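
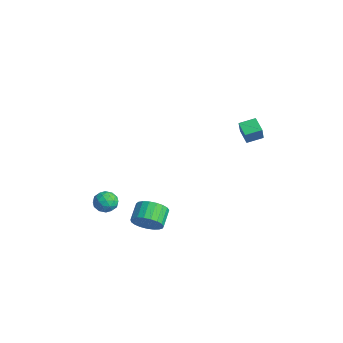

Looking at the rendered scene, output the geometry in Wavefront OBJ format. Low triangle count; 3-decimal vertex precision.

v -2.324 -3.147 -3.221
v -1.701 -3.054 -3.559
v -1.859 -4.006 -2.601
v -1.236 -3.913 -2.939
v -1.474 -3.415 -2.484
v -1.761 -2.884 -2.867
v -1.799 -4.176 -3.293
v -2.086 -3.645 -3.676
v -1.376 -3.689 -3.603
v -1.176 -3.219 -3.103
v -2.384 -3.841 -3.057
v -2.184 -3.371 -2.557
v -2.053 -3.025 -3.445
v -1.507 -4.035 -2.715
v -1.647 -3.742 -2.448
v -1.28 -3.687 -2.646
v -2.089 -2.926 -3.038
v -1.723 -2.871 -3.236
v -1.589 -3.083 -2.604
v -1.837 -4.189 -2.924
v -1.471 -4.134 -3.122
v -2.28 -3.373 -3.514
v -1.913 -3.318 -3.712
v -1.971 -3.977 -3.556
v -1.496 -3.344 -3.669
v -1.223 -3.848 -3.305
v -1.553 -4.003 -3.513
v -1.722 -3.691 -3.738
v -1.378 -3.068 -3.375
v -1.105 -3.572 -3.011
v -1.245 -3.28 -2.743
v -1.414 -2.968 -2.968
v -1.187 -3.441 -3.401
v -2.455 -3.488 -3.149
v -2.182 -3.992 -2.785
v -2.146 -4.092 -3.192
v -2.315 -3.78 -3.417
v -2.337 -3.212 -2.855
v -2.064 -3.716 -2.491
v -1.838 -3.369 -2.422
v -2.007 -3.057 -2.647
v -2.373 -3.619 -2.759
v 1.338 -2.578 -3.07
v 1.997 -2.065 -2.827
v 1.281 -1.428 -2.228
v 0.622 -1.942 -2.47
v 1.885 -1.904 -3.132
v 1.169 -1.268 -2.533
v 1.678 -1.861 -3.425
v 0.962 -1.224 -2.826
v 1.412 -1.941 -3.657
v 0.696 -1.305 -3.058
v 1.134 -2.132 -3.788
v 0.418 -1.495 -3.189
v 0.891 -2.4 -3.794
v 0.175 -1.763 -3.195
v 0.725 -2.698 -3.675
v 0.009 -2.062 -3.076
v 0.665 -2.976 -3.451
v -0.051 -2.34 -2.852
v 0.722 -3.185 -3.162
v 0.006 -2.549 -2.562
v 0.885 -3.289 -2.856
v 0.169 -2.653 -2.257
v 1.126 -3.271 -2.587
v 0.41 -2.634 -1.988
v 1.404 -3.132 -2.402
v 0.688 -2.496 -1.803
v 1.671 -2.898 -2.332
v 0.955 -2.261 -1.733
v 1.88 -2.608 -2.39
v 1.164 -1.972 -1.791
v 1.995 -2.314 -2.565
v 1.279 -1.677 -1.966
v 2.927 1.79 3.54
v 3.374 1.469 4.434
v 3.084 2.646 3.769
v 3.531 2.325 4.663
v 3.709 1.755 3.137
v 4.156 1.434 4.031
v 3.866 2.611 3.366
v 4.313 2.29 4.26
f 1 38 17
f 38 12 41
f 17 41 6
f 38 41 17
f 1 17 13
f 17 6 18
f 13 18 2
f 17 18 13
f 1 13 22
f 13 2 23
f 22 23 8
f 13 23 22
f 1 22 34
f 22 8 37
f 34 37 11
f 22 37 34
f 1 34 38
f 34 11 42
f 38 42 12
f 34 42 38
f 2 18 29
f 18 6 32
f 29 32 10
f 18 32 29
f 6 41 19
f 41 12 40
f 19 40 5
f 41 40 19
f 12 42 39
f 42 11 35
f 39 35 3
f 42 35 39
f 11 37 36
f 37 8 24
f 36 24 7
f 37 24 36
f 8 23 28
f 23 2 25
f 28 25 9
f 23 25 28
f 4 30 16
f 30 10 31
f 16 31 5
f 30 31 16
f 4 16 14
f 16 5 15
f 14 15 3
f 16 15 14
f 4 14 21
f 14 3 20
f 21 20 7
f 14 20 21
f 4 21 26
f 21 7 27
f 26 27 9
f 21 27 26
f 4 26 30
f 26 9 33
f 30 33 10
f 26 33 30
f 5 31 19
f 31 10 32
f 19 32 6
f 31 32 19
f 3 15 39
f 15 5 40
f 39 40 12
f 15 40 39
f 7 20 36
f 20 3 35
f 36 35 11
f 20 35 36
f 9 27 28
f 27 7 24
f 28 24 8
f 27 24 28
f 10 33 29
f 33 9 25
f 29 25 2
f 33 25 29
f 44 43 47
f 44 47 45
f 45 47 48
f 45 48 46
f 47 43 49
f 47 49 48
f 48 49 50
f 48 50 46
f 49 43 51
f 49 51 50
f 50 51 52
f 50 52 46
f 51 43 53
f 51 53 52
f 52 53 54
f 52 54 46
f 53 43 55
f 53 55 54
f 54 55 56
f 54 56 46
f 55 43 57
f 55 57 56
f 56 57 58
f 56 58 46
f 57 43 59
f 57 59 58
f 58 59 60
f 58 60 46
f 59 43 61
f 59 61 60
f 60 61 62
f 60 62 46
f 61 43 63
f 61 63 62
f 62 63 64
f 62 64 46
f 63 43 65
f 63 65 64
f 64 65 66
f 64 66 46
f 65 43 67
f 65 67 66
f 66 67 68
f 66 68 46
f 67 43 69
f 67 69 68
f 68 69 70
f 68 70 46
f 69 43 71
f 69 71 70
f 70 71 72
f 70 72 46
f 71 43 73
f 71 73 72
f 72 73 74
f 72 74 46
f 73 43 44
f 73 44 74
f 74 44 45
f 74 45 46
f 76 78 75
f 79 76 75
f 75 78 77
f 77 79 75
f 76 82 78
f 80 76 79
f 80 82 76
f 78 82 77
f 81 79 77
f 77 82 81
f 81 80 79
f 82 80 81



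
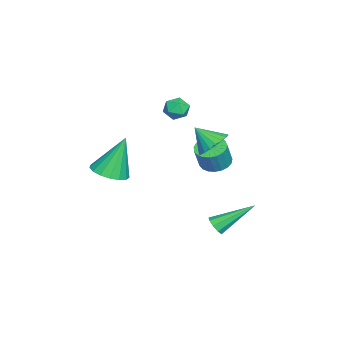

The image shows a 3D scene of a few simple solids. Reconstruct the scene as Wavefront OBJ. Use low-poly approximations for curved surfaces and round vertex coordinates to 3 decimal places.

v 0.277 2.604 1.457
v 0.989 2.864 1.864
v 0.103 1.696 2.343
v 0.737 3.064 2.019
v 0.405 3.185 2.078
v 0.051 3.205 2.029
v -0.263 3.121 1.881
v -0.484 2.948 1.659
v -0.574 2.715 1.403
v -0.516 2.463 1.156
v -0.321 2.235 0.961
v -0.023 2.071 0.852
v 0.328 1.999 0.848
v 0.669 2.031 0.948
v 0.943 2.163 1.137
v 1.102 2.371 1.381
v 1.118 2.619 1.638
v -2.413 0.663 2.363
v -1.897 0.884 1.973
v -1.723 -0.024 2.887
v -1.207 0.197 2.497
v -1.485 0.612 2.963
v -1.911 1.037 2.639
v -1.709 -0.177 2.221
v -2.135 0.248 1.897
v -1.462 0.364 1.885
v -1.324 0.852 2.343
v -2.296 0.008 2.517
v -2.158 0.496 2.975
v -2.466 2.127 -1.16
v -1.928 1.636 -1.439
v -1.456 1.482 -0.259
v -1.994 1.973 0.02
v -1.777 1.922 -1.462
v -1.305 1.768 -0.282
v -1.744 2.243 -1.433
v -1.273 2.089 -0.253
v -1.837 2.545 -1.357
v -1.365 2.39 -0.177
v -2.038 2.774 -1.246
v -1.567 2.62 -0.066
v -2.313 2.891 -1.121
v -1.842 2.737 0.059
v -2.615 2.876 -1.002
v -2.144 2.722 0.178
v -2.891 2.732 -0.911
v -2.419 2.578 0.269
v -3.093 2.483 -0.863
v -2.621 2.329 0.317
v -3.187 2.173 -0.866
v -2.715 2.018 0.314
v -3.156 1.854 -0.92
v -2.684 1.7 0.26
v -3.006 1.583 -1.015
v -2.534 1.429 0.165
v -2.762 1.406 -1.136
v -2.291 1.252 0.044
v -2.467 1.354 -1.261
v -1.996 1.199 -0.081
v -2.172 1.435 -1.368
v -1.701 1.281 -0.188
v -0.309 2.592 -4.146
v -0.091 2.354 -3.689
v -0.971 4.268 -2.954
v 0.171 2.577 -3.858
v 0.207 2.808 -4.162
v 0.002 2.937 -4.458
v -0.349 2.906 -4.609
v -0.681 2.728 -4.542
v -0.84 2.486 -4.291
v -0.75 2.294 -3.972
v -0.454 2.242 -3.734
v 0.613 -2.088 -0.685
v 1.52 -1.833 -0.569
v 0.167 -1.432 1.345
v 1.322 -1.458 -0.733
v 0.961 -1.227 -0.887
v 0.521 -1.194 -0.994
v 0.101 -1.365 -1.031
v -0.201 -1.702 -0.988
v -0.317 -2.127 -0.876
v -0.22 -2.544 -0.721
v 0.068 -2.855 -0.557
v 0.48 -2.991 -0.423
v 0.923 -2.92 -0.349
v 1.295 -2.658 -0.352
v 1.51 -2.266 -0.431
f 2 1 4
f 2 4 3
f 4 1 5
f 4 5 3
f 5 1 6
f 5 6 3
f 6 1 7
f 6 7 3
f 7 1 8
f 7 8 3
f 8 1 9
f 8 9 3
f 9 1 10
f 9 10 3
f 10 1 11
f 10 11 3
f 11 1 12
f 11 12 3
f 12 1 13
f 12 13 3
f 13 1 14
f 13 14 3
f 14 1 15
f 14 15 3
f 15 1 16
f 15 16 3
f 16 1 17
f 16 17 3
f 17 1 2
f 17 2 3
f 18 29 23
f 18 23 19
f 18 19 25
f 18 25 28
f 18 28 29
f 19 23 27
f 23 29 22
f 29 28 20
f 28 25 24
f 25 19 26
f 21 27 22
f 21 22 20
f 21 20 24
f 21 24 26
f 21 26 27
f 22 27 23
f 20 22 29
f 24 20 28
f 26 24 25
f 27 26 19
f 31 30 34
f 31 34 32
f 32 34 35
f 32 35 33
f 34 30 36
f 34 36 35
f 35 36 37
f 35 37 33
f 36 30 38
f 36 38 37
f 37 38 39
f 37 39 33
f 38 30 40
f 38 40 39
f 39 40 41
f 39 41 33
f 40 30 42
f 40 42 41
f 41 42 43
f 41 43 33
f 42 30 44
f 42 44 43
f 43 44 45
f 43 45 33
f 44 30 46
f 44 46 45
f 45 46 47
f 45 47 33
f 46 30 48
f 46 48 47
f 47 48 49
f 47 49 33
f 48 30 50
f 48 50 49
f 49 50 51
f 49 51 33
f 50 30 52
f 50 52 51
f 51 52 53
f 51 53 33
f 52 30 54
f 52 54 53
f 53 54 55
f 53 55 33
f 54 30 56
f 54 56 55
f 55 56 57
f 55 57 33
f 56 30 58
f 56 58 57
f 57 58 59
f 57 59 33
f 58 30 60
f 58 60 59
f 59 60 61
f 59 61 33
f 60 30 31
f 60 31 61
f 61 31 32
f 61 32 33
f 63 62 65
f 63 65 64
f 65 62 66
f 65 66 64
f 66 62 67
f 66 67 64
f 67 62 68
f 67 68 64
f 68 62 69
f 68 69 64
f 69 62 70
f 69 70 64
f 70 62 71
f 70 71 64
f 71 62 72
f 71 72 64
f 72 62 63
f 72 63 64
f 74 73 76
f 74 76 75
f 76 73 77
f 76 77 75
f 77 73 78
f 77 78 75
f 78 73 79
f 78 79 75
f 79 73 80
f 79 80 75
f 80 73 81
f 80 81 75
f 81 73 82
f 81 82 75
f 82 73 83
f 82 83 75
f 83 73 84
f 83 84 75
f 84 73 85
f 84 85 75
f 85 73 86
f 85 86 75
f 86 73 87
f 86 87 75
f 87 73 74
f 87 74 75



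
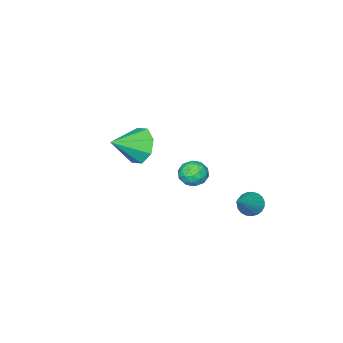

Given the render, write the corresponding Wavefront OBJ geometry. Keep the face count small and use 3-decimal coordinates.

v 1.623 -1.654 -0.295
v 2.081 -1.047 -0.831
v 2.877 -2.026 0.355
v 1.853 -0.755 -0.223
v 1.49 -0.99 0.343
v 1.205 -1.613 0.535
v 1.165 -2.26 0.241
v 1.394 -2.552 -0.367
v 1.757 -2.318 -0.932
v 2.042 -1.694 -1.125
v 3.089 3.454 1.065
v 3.559 3.11 0.823
v 2.741 2.63 1.557
v 3.211 2.286 1.315
v 3.334 2.732 1.744
v 3.549 3.241 1.44
v 2.751 2.499 0.94
v 2.966 3.008 0.636
v 3.35 2.52 0.746
v 3.711 2.664 1.243
v 2.589 3.076 1.137
v 2.95 3.22 1.634
v 3.354 3.354 0.901
v 2.946 2.386 1.479
v 3.018 2.648 1.731
v 3.295 2.446 1.589
v 3.349 3.431 1.264
v 3.625 3.23 1.121
v 3.493 3.007 1.663
v 2.675 2.51 1.259
v 2.951 2.309 1.116
v 3.005 3.294 0.791
v 3.282 3.092 0.649
v 2.807 2.733 0.717
v 3.508 2.806 0.713
v 3.304 2.321 1.002
v 3.033 2.446 0.782
v 3.159 2.745 0.603
v 3.72 2.891 1.005
v 3.516 2.406 1.294
v 3.588 2.668 1.547
v 3.715 2.968 1.368
v 3.598 2.544 0.96
v 2.784 3.334 1.086
v 2.58 2.849 1.375
v 2.585 2.772 1.012
v 2.712 3.072 0.833
v 2.996 3.419 1.378
v 2.792 2.934 1.667
v 3.141 2.995 1.777
v 3.267 3.294 1.598
v 2.702 3.196 1.42
v 0.554 3.477 -1.684
v 0.809 3.784 -2.105
v 1.826 3.883 -0.616
v 0.668 3.95 -2
v 0.508 4.034 -1.841
v 0.355 4.021 -1.654
v 0.237 3.915 -1.473
v 0.174 3.733 -1.328
v 0.176 3.507 -1.245
v 0.243 3.275 -1.237
v 0.365 3.079 -1.307
v 0.518 2.951 -1.442
v 0.678 2.914 -1.619
v 0.817 2.975 -1.807
v 0.91 3.122 -1.973
v 0.941 3.331 -2.09
v 0.905 3.565 -2.136
f 2 1 4
f 2 4 3
f 4 1 5
f 4 5 3
f 5 1 6
f 5 6 3
f 6 1 7
f 6 7 3
f 7 1 8
f 7 8 3
f 8 1 9
f 8 9 3
f 9 1 10
f 9 10 3
f 10 1 2
f 10 2 3
f 11 48 27
f 48 22 51
f 27 51 16
f 48 51 27
f 11 27 23
f 27 16 28
f 23 28 12
f 27 28 23
f 11 23 32
f 23 12 33
f 32 33 18
f 23 33 32
f 11 32 44
f 32 18 47
f 44 47 21
f 32 47 44
f 11 44 48
f 44 21 52
f 48 52 22
f 44 52 48
f 12 28 39
f 28 16 42
f 39 42 20
f 28 42 39
f 16 51 29
f 51 22 50
f 29 50 15
f 51 50 29
f 22 52 49
f 52 21 45
f 49 45 13
f 52 45 49
f 21 47 46
f 47 18 34
f 46 34 17
f 47 34 46
f 18 33 38
f 33 12 35
f 38 35 19
f 33 35 38
f 14 40 26
f 40 20 41
f 26 41 15
f 40 41 26
f 14 26 24
f 26 15 25
f 24 25 13
f 26 25 24
f 14 24 31
f 24 13 30
f 31 30 17
f 24 30 31
f 14 31 36
f 31 17 37
f 36 37 19
f 31 37 36
f 14 36 40
f 36 19 43
f 40 43 20
f 36 43 40
f 15 41 29
f 41 20 42
f 29 42 16
f 41 42 29
f 13 25 49
f 25 15 50
f 49 50 22
f 25 50 49
f 17 30 46
f 30 13 45
f 46 45 21
f 30 45 46
f 19 37 38
f 37 17 34
f 38 34 18
f 37 34 38
f 20 43 39
f 43 19 35
f 39 35 12
f 43 35 39
f 54 53 56
f 54 56 55
f 56 53 57
f 56 57 55
f 57 53 58
f 57 58 55
f 58 53 59
f 58 59 55
f 59 53 60
f 59 60 55
f 60 53 61
f 60 61 55
f 61 53 62
f 61 62 55
f 62 53 63
f 62 63 55
f 63 53 64
f 63 64 55
f 64 53 65
f 64 65 55
f 65 53 66
f 65 66 55
f 66 53 67
f 66 67 55
f 67 53 68
f 67 68 55
f 68 53 69
f 68 69 55
f 69 53 54
f 69 54 55



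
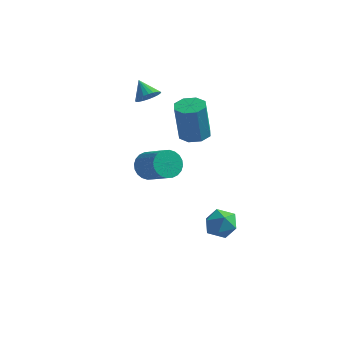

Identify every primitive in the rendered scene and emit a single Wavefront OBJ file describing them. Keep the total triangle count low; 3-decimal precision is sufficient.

v 0.659 -2.366 2.708
v 1.064 -2.33 2.126
v 2.185 -2.898 2.869
v 1.781 -2.934 3.452
v 1.113 -2.083 2.241
v 2.234 -2.651 2.984
v 1.093 -1.879 2.427
v 2.214 -2.447 3.171
v 1.006 -1.749 2.656
v 2.128 -2.317 3.4
v 0.868 -1.713 2.893
v 1.989 -2.281 3.637
v 0.697 -1.777 3.102
v 1.818 -2.344 3.845
v 0.521 -1.93 3.251
v 1.642 -2.498 3.994
v 0.365 -2.15 3.317
v 1.487 -2.717 4.061
v 0.255 -2.402 3.291
v 1.376 -2.97 4.034
v 0.206 -2.649 3.176
v 1.327 -3.217 3.919
v 0.226 -2.853 2.989
v 1.347 -3.421 3.733
v 0.312 -2.983 2.76
v 1.434 -3.551 3.504
v 0.451 -3.019 2.523
v 1.572 -3.587 3.267
v 0.622 -2.956 2.315
v 1.743 -3.523 3.058
v 0.798 -2.802 2.166
v 1.919 -3.37 2.909
v 0.953 -2.583 2.099
v 2.075 -3.15 2.843
v 0.683 2.294 1.975
v 1.411 2.312 2.025
v 1.285 2.064 3.935
v 0.557 2.046 3.885
v 1.18 2.818 2.076
v 1.055 2.571 3.986
v 0.658 3.018 2.067
v 0.533 2.77 3.977
v 0.151 2.793 2.005
v 0.025 2.545 3.915
v -0.045 2.276 1.925
v -0.171 2.028 3.835
v 0.185 1.769 1.874
v 0.06 1.522 3.784
v 0.707 1.57 1.883
v 0.582 1.322 3.793
v 1.215 1.795 1.945
v 1.089 1.547 3.855
v 2.657 -1.042 -0.818
v 3.125 -0.892 -1.448
v 3.675 -1.508 -0.172
v 4.143 -1.358 -0.802
v 3.838 -0.753 -0.378
v 3.208 -0.465 -0.778
v 3.592 -1.935 -0.842
v 2.962 -1.647 -1.242
v 3.703 -1.444 -1.463
v 3.855 -0.714 -1.176
v 2.945 -1.686 -0.444
v 3.097 -0.956 -0.157
v -1.807 2.917 3.394
v -1.37 3.323 3.563
v -2.453 3.323 4.086
v -1.482 3.445 3.387
v -1.644 3.487 3.212
v -1.83 3.442 3.065
v -2.013 3.317 2.967
v -2.165 3.131 2.935
v -2.262 2.913 2.972
v -2.29 2.695 3.074
v -2.244 2.511 3.224
v -2.132 2.389 3.4
v -1.97 2.347 3.576
v -1.784 2.392 3.723
v -1.601 2.517 3.82
v -1.449 2.703 3.853
v -1.352 2.922 3.815
v -1.325 3.139 3.714
f 2 1 5
f 2 5 3
f 3 5 6
f 3 6 4
f 5 1 7
f 5 7 6
f 6 7 8
f 6 8 4
f 7 1 9
f 7 9 8
f 8 9 10
f 8 10 4
f 9 1 11
f 9 11 10
f 10 11 12
f 10 12 4
f 11 1 13
f 11 13 12
f 12 13 14
f 12 14 4
f 13 1 15
f 13 15 14
f 14 15 16
f 14 16 4
f 15 1 17
f 15 17 16
f 16 17 18
f 16 18 4
f 17 1 19
f 17 19 18
f 18 19 20
f 18 20 4
f 19 1 21
f 19 21 20
f 20 21 22
f 20 22 4
f 21 1 23
f 21 23 22
f 22 23 24
f 22 24 4
f 23 1 25
f 23 25 24
f 24 25 26
f 24 26 4
f 25 1 27
f 25 27 26
f 26 27 28
f 26 28 4
f 27 1 29
f 27 29 28
f 28 29 30
f 28 30 4
f 29 1 31
f 29 31 30
f 30 31 32
f 30 32 4
f 31 1 33
f 31 33 32
f 32 33 34
f 32 34 4
f 33 1 2
f 33 2 34
f 34 2 3
f 34 3 4
f 36 35 39
f 36 39 37
f 37 39 40
f 37 40 38
f 39 35 41
f 39 41 40
f 40 41 42
f 40 42 38
f 41 35 43
f 41 43 42
f 42 43 44
f 42 44 38
f 43 35 45
f 43 45 44
f 44 45 46
f 44 46 38
f 45 35 47
f 45 47 46
f 46 47 48
f 46 48 38
f 47 35 49
f 47 49 48
f 48 49 50
f 48 50 38
f 49 35 51
f 49 51 50
f 50 51 52
f 50 52 38
f 51 35 36
f 51 36 52
f 52 36 37
f 52 37 38
f 53 64 58
f 53 58 54
f 53 54 60
f 53 60 63
f 53 63 64
f 54 58 62
f 58 64 57
f 64 63 55
f 63 60 59
f 60 54 61
f 56 62 57
f 56 57 55
f 56 55 59
f 56 59 61
f 56 61 62
f 57 62 58
f 55 57 64
f 59 55 63
f 61 59 60
f 62 61 54
f 66 65 68
f 66 68 67
f 68 65 69
f 68 69 67
f 69 65 70
f 69 70 67
f 70 65 71
f 70 71 67
f 71 65 72
f 71 72 67
f 72 65 73
f 72 73 67
f 73 65 74
f 73 74 67
f 74 65 75
f 74 75 67
f 75 65 76
f 75 76 67
f 76 65 77
f 76 77 67
f 77 65 78
f 77 78 67
f 78 65 79
f 78 79 67
f 79 65 80
f 79 80 67
f 80 65 81
f 80 81 67
f 81 65 82
f 81 82 67
f 82 65 66
f 82 66 67



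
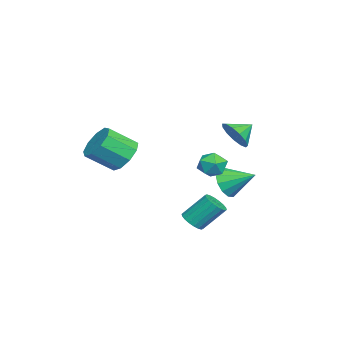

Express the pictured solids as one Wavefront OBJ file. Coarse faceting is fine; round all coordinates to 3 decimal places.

v 1.427 -2.839 2.412
v 2.412 -2.403 2.494
v 2.918 -3.744 3.55
v 1.933 -4.181 3.468
v 1.975 -2.145 3.032
v 2.481 -3.486 4.087
v 1.282 -2.212 3.279
v 1.789 -3.553 4.335
v 0.657 -2.572 3.121
v 1.163 -3.913 4.177
v 0.392 -3.058 2.631
v 0.898 -4.399 3.687
v 0.611 -3.441 2.039
v 1.117 -4.782 3.095
v 1.212 -3.543 1.621
v 1.718 -4.884 2.677
v 1.913 -3.316 1.574
v 2.42 -4.657 2.629
v 2.387 -2.866 1.919
v 2.893 -4.207 2.974
v 0.483 1.718 2.367
v 1.171 2.231 2.28
v 1.169 0.689 1.72
v 1.857 1.202 1.633
v 1.626 0.919 2.414
v 1.203 1.554 2.814
v 1.137 1.366 1.186
v 0.714 2.001 1.586
v 1.575 2.013 1.55
v 1.877 1.737 2.309
v 0.463 1.183 1.691
v 0.765 0.907 2.45
v -3.375 1.92 2.516
v -2.695 1.889 3.263
v -4.005 2.74 3.124
v -2.519 2.292 2.902
v -2.614 2.577 2.419
v -2.951 2.653 1.966
v -3.422 2.497 1.688
v -3.878 2.157 1.673
v -4.175 1.742 1.926
v -4.217 1.384 2.366
v -3.992 1.195 2.853
v -3.571 1.237 3.234
v -3.088 1.495 3.386
v 1.731 0.57 -1.718
v 2.285 0.947 -1.954
v 2.063 2.086 -0.658
v 1.509 1.71 -0.422
v 2.041 1.075 -2.109
v 1.819 2.215 -0.813
v 1.736 1.104 -2.186
v 1.514 2.243 -0.89
v 1.43 1.027 -2.171
v 1.208 2.166 -0.875
v 1.183 0.86 -2.066
v 0.962 1.999 -0.77
v 1.045 0.635 -1.892
v 0.824 1.774 -0.596
v 1.043 0.397 -1.684
v 0.821 1.536 -0.387
v 1.177 0.194 -1.482
v 0.955 1.333 -0.186
v 1.421 0.065 -1.327
v 1.199 1.205 -0.031
v 1.726 0.037 -1.25
v 1.504 1.176 0.046
v 2.032 0.114 -1.265
v 1.81 1.253 0.031
v 2.278 0.281 -1.37
v 2.057 1.42 -0.074
v 2.416 0.506 -1.544
v 2.195 1.645 -0.248
v 2.419 0.744 -1.753
v 2.197 1.883 -0.456
v 0.557 2.079 0.617
v 1.251 2.267 -0.078
v 0.863 3.561 1.323
v 0.764 2.464 -0.282
v 0.211 2.539 -0.2
v -0.231 2.468 0.141
v -0.424 2.273 0.633
v -0.304 2.017 1.121
v 0.088 1.78 1.448
v 0.63 1.638 1.512
v 1.148 1.636 1.291
v 1.479 1.775 0.857
v 1.517 2.01 0.346
f 2 1 5
f 2 5 3
f 3 5 6
f 3 6 4
f 5 1 7
f 5 7 6
f 6 7 8
f 6 8 4
f 7 1 9
f 7 9 8
f 8 9 10
f 8 10 4
f 9 1 11
f 9 11 10
f 10 11 12
f 10 12 4
f 11 1 13
f 11 13 12
f 12 13 14
f 12 14 4
f 13 1 15
f 13 15 14
f 14 15 16
f 14 16 4
f 15 1 17
f 15 17 16
f 16 17 18
f 16 18 4
f 17 1 19
f 17 19 18
f 18 19 20
f 18 20 4
f 19 1 2
f 19 2 20
f 20 2 3
f 20 3 4
f 21 32 26
f 21 26 22
f 21 22 28
f 21 28 31
f 21 31 32
f 22 26 30
f 26 32 25
f 32 31 23
f 31 28 27
f 28 22 29
f 24 30 25
f 24 25 23
f 24 23 27
f 24 27 29
f 24 29 30
f 25 30 26
f 23 25 32
f 27 23 31
f 29 27 28
f 30 29 22
f 34 33 36
f 34 36 35
f 36 33 37
f 36 37 35
f 37 33 38
f 37 38 35
f 38 33 39
f 38 39 35
f 39 33 40
f 39 40 35
f 40 33 41
f 40 41 35
f 41 33 42
f 41 42 35
f 42 33 43
f 42 43 35
f 43 33 44
f 43 44 35
f 44 33 45
f 44 45 35
f 45 33 34
f 45 34 35
f 47 46 50
f 47 50 48
f 48 50 51
f 48 51 49
f 50 46 52
f 50 52 51
f 51 52 53
f 51 53 49
f 52 46 54
f 52 54 53
f 53 54 55
f 53 55 49
f 54 46 56
f 54 56 55
f 55 56 57
f 55 57 49
f 56 46 58
f 56 58 57
f 57 58 59
f 57 59 49
f 58 46 60
f 58 60 59
f 59 60 61
f 59 61 49
f 60 46 62
f 60 62 61
f 61 62 63
f 61 63 49
f 62 46 64
f 62 64 63
f 63 64 65
f 63 65 49
f 64 46 66
f 64 66 65
f 65 66 67
f 65 67 49
f 66 46 68
f 66 68 67
f 67 68 69
f 67 69 49
f 68 46 70
f 68 70 69
f 69 70 71
f 69 71 49
f 70 46 72
f 70 72 71
f 71 72 73
f 71 73 49
f 72 46 74
f 72 74 73
f 73 74 75
f 73 75 49
f 74 46 47
f 74 47 75
f 75 47 48
f 75 48 49
f 77 76 79
f 77 79 78
f 79 76 80
f 79 80 78
f 80 76 81
f 80 81 78
f 81 76 82
f 81 82 78
f 82 76 83
f 82 83 78
f 83 76 84
f 83 84 78
f 84 76 85
f 84 85 78
f 85 76 86
f 85 86 78
f 86 76 87
f 86 87 78
f 87 76 88
f 87 88 78
f 88 76 77
f 88 77 78



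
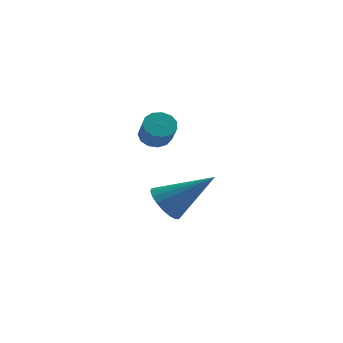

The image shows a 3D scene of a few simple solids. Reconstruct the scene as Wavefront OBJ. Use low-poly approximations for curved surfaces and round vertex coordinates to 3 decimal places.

v 2.223 -0.043 -0.369
v 2.57 0.473 -0.905
v 3.897 0.183 0.929
v 2.374 0.696 -0.692
v 2.149 0.773 -0.415
v 1.939 0.688 -0.129
v 1.785 0.459 0.109
v 1.718 0.13 0.253
v 1.75 -0.232 0.273
v 1.877 -0.558 0.167
v 2.072 -0.781 -0.046
v 2.297 -0.858 -0.323
v 2.507 -0.773 -0.609
v 2.662 -0.544 -0.847
v 2.729 -0.215 -0.991
v 2.696 0.147 -1.012
v 2.178 -1.575 3.454
v 2.73 -1.526 3.283
v 3.014 -2.177 4.015
v 2.462 -2.225 4.186
v 2.682 -1.294 3.508
v 2.967 -1.944 4.24
v 2.475 -1.151 3.716
v 2.759 -1.801 4.447
v 2.173 -1.142 3.84
v 2.457 -1.793 4.572
v 1.872 -1.271 3.843
v 2.157 -1.922 4.575
v 1.669 -1.496 3.722
v 1.954 -2.147 4.453
v 1.627 -1.746 3.515
v 1.912 -2.397 4.247
v 1.76 -1.942 3.29
v 2.045 -2.593 4.022
v 2.025 -2.021 3.116
v 2.31 -2.672 3.848
v 2.339 -1.958 3.05
v 2.624 -2.609 3.782
v 2.602 -1.774 3.112
v 2.886 -2.424 3.844
f 2 1 4
f 2 4 3
f 4 1 5
f 4 5 3
f 5 1 6
f 5 6 3
f 6 1 7
f 6 7 3
f 7 1 8
f 7 8 3
f 8 1 9
f 8 9 3
f 9 1 10
f 9 10 3
f 10 1 11
f 10 11 3
f 11 1 12
f 11 12 3
f 12 1 13
f 12 13 3
f 13 1 14
f 13 14 3
f 14 1 15
f 14 15 3
f 15 1 16
f 15 16 3
f 16 1 2
f 16 2 3
f 18 17 21
f 18 21 19
f 19 21 22
f 19 22 20
f 21 17 23
f 21 23 22
f 22 23 24
f 22 24 20
f 23 17 25
f 23 25 24
f 24 25 26
f 24 26 20
f 25 17 27
f 25 27 26
f 26 27 28
f 26 28 20
f 27 17 29
f 27 29 28
f 28 29 30
f 28 30 20
f 29 17 31
f 29 31 30
f 30 31 32
f 30 32 20
f 31 17 33
f 31 33 32
f 32 33 34
f 32 34 20
f 33 17 35
f 33 35 34
f 34 35 36
f 34 36 20
f 35 17 37
f 35 37 36
f 36 37 38
f 36 38 20
f 37 17 39
f 37 39 38
f 38 39 40
f 38 40 20
f 39 17 18
f 39 18 40
f 40 18 19
f 40 19 20



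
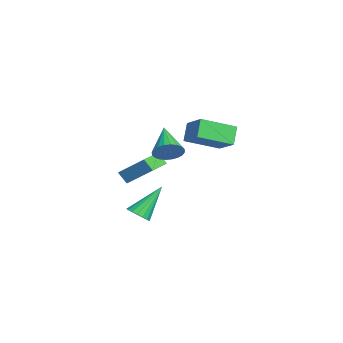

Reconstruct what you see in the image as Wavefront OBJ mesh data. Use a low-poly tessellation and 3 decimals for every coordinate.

v 3.647 1.41 1.546
v 3.968 0.888 2.076
v 2.013 1.39 2.514
v 4.043 1.165 2.209
v 4.058 1.479 2.241
v 4.01 1.783 2.167
v 3.908 2.029 1.998
v 3.765 2.182 1.761
v 3.605 2.217 1.491
v 3.451 2.129 1.229
v 3.327 1.931 1.016
v 3.252 1.655 0.883
v 3.237 1.341 0.851
v 3.284 1.037 0.925
v 3.387 0.79 1.094
v 3.53 0.638 1.331
v 3.69 0.603 1.601
v 3.844 0.691 1.863
v -0.988 0.12 -1.399
v -0.193 1.339 -0.194
v -0.652 0.523 -2.029
v 0.143 1.742 -0.824
v 0.177 -0.722 -1.316
v 0.972 0.497 -0.111
v 0.513 -0.319 -1.946
v 1.308 0.9 -0.741
v 1.006 0.181 -3.99
v 1.62 0.092 -3.645
v 0.294 1.479 -2.39
v 1.676 0.346 -3.826
v 1.6 0.566 -4.039
v 1.406 0.71 -4.242
v 1.132 0.75 -4.395
v 0.834 0.677 -4.469
v 0.569 0.505 -4.447
v 0.391 0.269 -4.335
v 0.335 0.016 -4.155
v 0.411 -0.205 -3.942
v 0.605 -0.349 -3.738
v 0.879 -0.388 -3.585
v 1.177 -0.315 -3.512
v 1.442 -0.143 -3.533
v 3.42 2.178 2.17
v 2.746 2.435 3.065
v 3.13 3.982 1.434
v 2.457 4.239 2.33
v 4.623 2.681 2.93
v 3.95 2.938 3.826
v 4.334 4.485 2.195
v 3.66 4.742 3.09
f 2 1 4
f 2 4 3
f 4 1 5
f 4 5 3
f 5 1 6
f 5 6 3
f 6 1 7
f 6 7 3
f 7 1 8
f 7 8 3
f 8 1 9
f 8 9 3
f 9 1 10
f 9 10 3
f 10 1 11
f 10 11 3
f 11 1 12
f 11 12 3
f 12 1 13
f 12 13 3
f 13 1 14
f 13 14 3
f 14 1 15
f 14 15 3
f 15 1 16
f 15 16 3
f 16 1 17
f 16 17 3
f 17 1 18
f 17 18 3
f 18 1 2
f 18 2 3
f 20 22 19
f 23 20 19
f 19 22 21
f 21 23 19
f 20 26 22
f 24 20 23
f 24 26 20
f 22 26 21
f 25 23 21
f 21 26 25
f 25 24 23
f 26 24 25
f 28 27 30
f 28 30 29
f 30 27 31
f 30 31 29
f 31 27 32
f 31 32 29
f 32 27 33
f 32 33 29
f 33 27 34
f 33 34 29
f 34 27 35
f 34 35 29
f 35 27 36
f 35 36 29
f 36 27 37
f 36 37 29
f 37 27 38
f 37 38 29
f 38 27 39
f 38 39 29
f 39 27 40
f 39 40 29
f 40 27 41
f 40 41 29
f 41 27 42
f 41 42 29
f 42 27 28
f 42 28 29
f 44 46 43
f 47 44 43
f 43 46 45
f 45 47 43
f 44 50 46
f 48 44 47
f 48 50 44
f 46 50 45
f 49 47 45
f 45 50 49
f 49 48 47
f 50 48 49



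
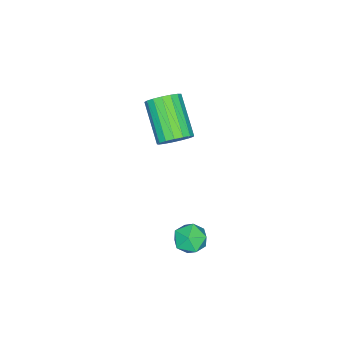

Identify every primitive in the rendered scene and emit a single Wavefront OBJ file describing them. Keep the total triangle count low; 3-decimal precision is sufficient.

v -3.332 -1.646 -2.848
v -2.689 -1.746 -2.366
v -3.844 -3.034 -1.09
v -4.488 -2.934 -1.572
v -2.869 -1.437 -2.218
v -4.025 -2.724 -0.941
v -3.155 -1.175 -2.213
v -4.311 -2.463 -0.937
v -3.482 -1.022 -2.354
v -4.638 -2.31 -1.078
v -3.775 -1.011 -2.608
v -4.93 -2.299 -1.332
v -3.966 -1.146 -2.918
v -5.121 -2.434 -1.641
v -4.012 -1.396 -3.211
v -5.167 -2.683 -1.935
v -3.902 -1.703 -3.421
v -5.058 -2.99 -2.145
v -3.662 -1.996 -3.5
v -4.817 -3.284 -2.224
v -3.346 -2.21 -3.43
v -4.502 -3.498 -2.153
v -3.027 -2.294 -3.226
v -4.183 -3.582 -1.95
v -2.778 -2.23 -2.936
v -3.934 -3.518 -1.659
v -2.656 -2.032 -2.626
v -3.811 -3.32 -1.349
v 0.877 2.195 -3.418
v 1.46 1.699 -3.188
v 0.56 1.381 -4.372
v 1.143 0.885 -4.142
v 0.499 0.986 -3.68
v 0.695 1.489 -3.09
v 1.325 1.591 -4.47
v 1.521 2.094 -3.88
v 1.737 1.326 -3.839
v 1.227 0.952 -3.35
v 0.793 2.128 -4.21
v 0.283 1.754 -3.721
f 2 1 5
f 2 5 3
f 3 5 6
f 3 6 4
f 5 1 7
f 5 7 6
f 6 7 8
f 6 8 4
f 7 1 9
f 7 9 8
f 8 9 10
f 8 10 4
f 9 1 11
f 9 11 10
f 10 11 12
f 10 12 4
f 11 1 13
f 11 13 12
f 12 13 14
f 12 14 4
f 13 1 15
f 13 15 14
f 14 15 16
f 14 16 4
f 15 1 17
f 15 17 16
f 16 17 18
f 16 18 4
f 17 1 19
f 17 19 18
f 18 19 20
f 18 20 4
f 19 1 21
f 19 21 20
f 20 21 22
f 20 22 4
f 21 1 23
f 21 23 22
f 22 23 24
f 22 24 4
f 23 1 25
f 23 25 24
f 24 25 26
f 24 26 4
f 25 1 27
f 25 27 26
f 26 27 28
f 26 28 4
f 27 1 2
f 27 2 28
f 28 2 3
f 28 3 4
f 29 40 34
f 29 34 30
f 29 30 36
f 29 36 39
f 29 39 40
f 30 34 38
f 34 40 33
f 40 39 31
f 39 36 35
f 36 30 37
f 32 38 33
f 32 33 31
f 32 31 35
f 32 35 37
f 32 37 38
f 33 38 34
f 31 33 40
f 35 31 39
f 37 35 36
f 38 37 30



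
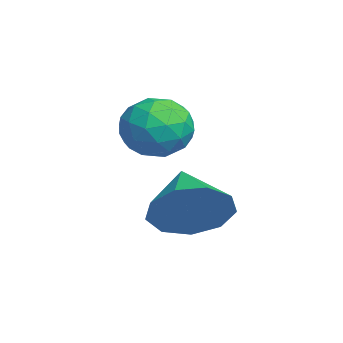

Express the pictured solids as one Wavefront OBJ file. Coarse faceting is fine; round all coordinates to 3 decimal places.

v 1.885 3.567 -1.61
v 2.35 3.879 -0.887
v 2.97 2.601 -1.893
v 3.435 2.913 -1.17
v 2.662 2.441 -1.047
v 1.991 3.037 -0.872
v 3.329 3.443 -1.908
v 2.658 4.039 -1.733
v 3.243 3.802 -1.071
v 2.83 3.182 -0.539
v 2.49 3.298 -2.241
v 2.077 2.678 -1.709
v 2.022 3.808 -1.224
v 3.298 2.672 -1.556
v 2.843 2.395 -1.484
v 3.117 2.578 -1.059
v 1.811 3.313 -1.215
v 2.084 3.496 -0.79
v 2.268 2.651 -0.884
v 3.236 2.984 -1.99
v 3.509 3.167 -1.565
v 2.203 3.902 -1.721
v 2.477 4.085 -1.296
v 3.052 3.829 -1.896
v 2.82 3.946 -0.907
v 3.458 3.378 -1.073
v 3.396 3.689 -1.507
v 3.001 4.04 -1.404
v 2.578 3.581 -0.594
v 3.216 3.014 -0.76
v 2.761 2.736 -0.688
v 2.367 3.087 -0.585
v 3.103 3.536 -0.702
v 2.104 3.466 -2.02
v 2.742 2.899 -2.186
v 2.953 3.393 -2.195
v 2.559 3.744 -2.092
v 1.862 3.102 -1.707
v 2.5 2.534 -1.873
v 2.319 2.44 -1.376
v 1.924 2.791 -1.273
v 2.217 2.944 -2.078
v 4.386 3.79 -3.328
v 4.828 3.382 -2.517
v 3.034 3.75 -2.612
v 4.834 4.071 -2.468
v 4.63 4.629 -2.821
v 4.312 4.794 -3.412
v 4.028 4.489 -3.964
v 3.912 3.857 -4.218
v 4.018 3.194 -4.056
v 4.295 2.809 -3.553
v 4.615 2.884 -2.945
f 1 38 17
f 38 12 41
f 17 41 6
f 38 41 17
f 1 17 13
f 17 6 18
f 13 18 2
f 17 18 13
f 1 13 22
f 13 2 23
f 22 23 8
f 13 23 22
f 1 22 34
f 22 8 37
f 34 37 11
f 22 37 34
f 1 34 38
f 34 11 42
f 38 42 12
f 34 42 38
f 2 18 29
f 18 6 32
f 29 32 10
f 18 32 29
f 6 41 19
f 41 12 40
f 19 40 5
f 41 40 19
f 12 42 39
f 42 11 35
f 39 35 3
f 42 35 39
f 11 37 36
f 37 8 24
f 36 24 7
f 37 24 36
f 8 23 28
f 23 2 25
f 28 25 9
f 23 25 28
f 4 30 16
f 30 10 31
f 16 31 5
f 30 31 16
f 4 16 14
f 16 5 15
f 14 15 3
f 16 15 14
f 4 14 21
f 14 3 20
f 21 20 7
f 14 20 21
f 4 21 26
f 21 7 27
f 26 27 9
f 21 27 26
f 4 26 30
f 26 9 33
f 30 33 10
f 26 33 30
f 5 31 19
f 31 10 32
f 19 32 6
f 31 32 19
f 3 15 39
f 15 5 40
f 39 40 12
f 15 40 39
f 7 20 36
f 20 3 35
f 36 35 11
f 20 35 36
f 9 27 28
f 27 7 24
f 28 24 8
f 27 24 28
f 10 33 29
f 33 9 25
f 29 25 2
f 33 25 29
f 44 43 46
f 44 46 45
f 46 43 47
f 46 47 45
f 47 43 48
f 47 48 45
f 48 43 49
f 48 49 45
f 49 43 50
f 49 50 45
f 50 43 51
f 50 51 45
f 51 43 52
f 51 52 45
f 52 43 53
f 52 53 45
f 53 43 44
f 53 44 45



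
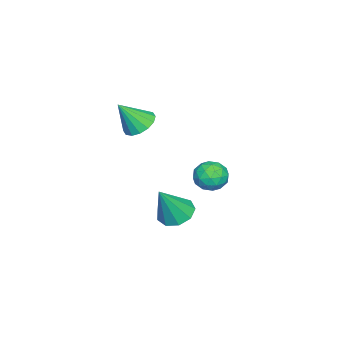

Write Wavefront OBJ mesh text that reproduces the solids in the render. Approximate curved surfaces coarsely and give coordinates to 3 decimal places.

v -0.222 -0.194 -4.717
v 0.236 -0.936 -5.141
v 0.742 -0.666 -2.843
v 0.603 -0.385 -5.19
v 0.583 0.256 -5.018
v 0.186 0.686 -4.705
v -0.402 0.705 -4.398
v -0.906 0.303 -4.24
v -1.09 -0.331 -4.305
v -0.868 -0.901 -4.563
v -0.344 -1.14 -4.893
v 0.024 -1.866 1.051
v 0.832 -1.916 0.68
v 0.616 -2.674 2.449
v 0.831 -1.517 0.911
v 0.613 -1.212 1.179
v 0.238 -1.082 1.413
v -0.195 -1.162 1.549
v -0.569 -1.431 1.552
v -0.784 -1.817 1.421
v -0.782 -2.216 1.19
v -0.565 -2.521 0.922
v -0.19 -2.651 0.688
v 0.243 -2.57 0.552
v 0.617 -2.301 0.549
v -0.2 1.714 -1.219
v 0.148 2.314 -1.766
v 1.112 1.266 -0.874
v 1.46 1.866 -1.421
v 1.057 2.126 -0.68
v 0.246 2.403 -0.893
v 1.014 1.177 -1.747
v 0.203 1.454 -1.96
v 0.898 1.982 -2.093
v 0.925 2.568 -1.433
v 0.335 1.012 -1.207
v 0.362 1.598 -0.547
v -0.142 2.053 -1.522
v 1.402 1.527 -1.118
v 1.165 1.68 -0.682
v 1.369 2.032 -1.003
v -0.084 2.105 -1.009
v 0.121 2.458 -1.331
v 0.656 2.348 -0.692
v 1.139 1.122 -1.309
v 1.344 1.475 -1.631
v -0.109 1.548 -1.637
v 0.095 1.9 -1.958
v 0.604 1.232 -1.948
v 0.504 2.211 -2.036
v 1.276 1.948 -1.834
v 1.013 1.543 -2.025
v 0.536 1.705 -2.15
v 0.52 2.555 -1.648
v 1.291 2.292 -1.446
v 1.055 2.445 -1.01
v 0.578 2.608 -1.135
v 0.961 2.36 -1.84
v -0.031 1.288 -1.194
v 0.74 1.025 -0.992
v 0.682 0.972 -1.505
v 0.205 1.135 -1.63
v -0.016 1.632 -0.806
v 0.756 1.369 -0.604
v 0.724 1.875 -0.49
v 0.247 2.037 -0.615
v 0.299 1.22 -0.8
f 2 1 4
f 2 4 3
f 4 1 5
f 4 5 3
f 5 1 6
f 5 6 3
f 6 1 7
f 6 7 3
f 7 1 8
f 7 8 3
f 8 1 9
f 8 9 3
f 9 1 10
f 9 10 3
f 10 1 11
f 10 11 3
f 11 1 2
f 11 2 3
f 13 12 15
f 13 15 14
f 15 12 16
f 15 16 14
f 16 12 17
f 16 17 14
f 17 12 18
f 17 18 14
f 18 12 19
f 18 19 14
f 19 12 20
f 19 20 14
f 20 12 21
f 20 21 14
f 21 12 22
f 21 22 14
f 22 12 23
f 22 23 14
f 23 12 24
f 23 24 14
f 24 12 25
f 24 25 14
f 25 12 13
f 25 13 14
f 26 63 42
f 63 37 66
f 42 66 31
f 63 66 42
f 26 42 38
f 42 31 43
f 38 43 27
f 42 43 38
f 26 38 47
f 38 27 48
f 47 48 33
f 38 48 47
f 26 47 59
f 47 33 62
f 59 62 36
f 47 62 59
f 26 59 63
f 59 36 67
f 63 67 37
f 59 67 63
f 27 43 54
f 43 31 57
f 54 57 35
f 43 57 54
f 31 66 44
f 66 37 65
f 44 65 30
f 66 65 44
f 37 67 64
f 67 36 60
f 64 60 28
f 67 60 64
f 36 62 61
f 62 33 49
f 61 49 32
f 62 49 61
f 33 48 53
f 48 27 50
f 53 50 34
f 48 50 53
f 29 55 41
f 55 35 56
f 41 56 30
f 55 56 41
f 29 41 39
f 41 30 40
f 39 40 28
f 41 40 39
f 29 39 46
f 39 28 45
f 46 45 32
f 39 45 46
f 29 46 51
f 46 32 52
f 51 52 34
f 46 52 51
f 29 51 55
f 51 34 58
f 55 58 35
f 51 58 55
f 30 56 44
f 56 35 57
f 44 57 31
f 56 57 44
f 28 40 64
f 40 30 65
f 64 65 37
f 40 65 64
f 32 45 61
f 45 28 60
f 61 60 36
f 45 60 61
f 34 52 53
f 52 32 49
f 53 49 33
f 52 49 53
f 35 58 54
f 58 34 50
f 54 50 27
f 58 50 54



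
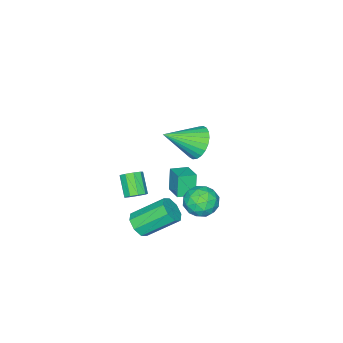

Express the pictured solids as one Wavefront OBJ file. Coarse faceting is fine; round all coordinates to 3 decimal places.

v 0.265 -1.742 -3.127
v 0.719 -1.947 -2.539
v -0.291 -0.642 -1.306
v -0.745 -0.438 -1.893
v 0.935 -1.491 -2.844
v -0.074 -0.186 -1.61
v 0.759 -1.183 -3.314
v -0.25 0.122 -2.081
v 0.294 -1.202 -3.675
v -0.716 0.103 -2.441
v -0.189 -1.538 -3.714
v -1.199 -0.233 -2.481
v -0.406 -1.994 -3.41
v -1.415 -0.689 -2.176
v -0.23 -2.302 -2.939
v -1.239 -0.997 -1.706
v 0.236 -2.283 -2.579
v -0.774 -0.978 -1.345
v -0.33 -2.387 -1.613
v -0.02 -2.86 -1.814
v -0.6 -3.626 -0.908
v -0.91 -3.153 -0.707
v 0.191 -2.67 -1.518
v -0.389 -3.435 -0.612
v 0.158 -2.347 -1.266
v -0.422 -3.113 -0.361
v -0.103 -2.044 -1.177
v -0.683 -2.809 -0.271
v -0.47 -1.901 -1.291
v -1.05 -2.666 -0.386
v -0.772 -1.985 -1.556
v -1.352 -2.751 -0.651
v -0.867 -2.258 -1.848
v -1.447 -3.024 -0.942
v -0.711 -2.592 -2.029
v -1.291 -3.357 -1.124
v -0.376 -2.829 -2.016
v -0.956 -3.595 -1.11
v -1.451 0.575 3.369
v -0.74 1.066 2.907
v -0.089 -0.475 4.351
v -0.793 1.285 3.216
v -0.947 1.396 3.548
v -1.177 1.382 3.853
v -1.449 1.245 4.084
v -1.722 1.007 4.207
v -1.953 0.702 4.202
v -2.107 0.378 4.07
v -2.162 0.084 3.831
v -2.109 -0.135 3.523
v -1.955 -0.246 3.191
v -1.725 -0.232 2.886
v -1.453 -0.095 2.655
v -1.18 0.143 2.532
v -0.949 0.448 2.537
v -0.794 0.772 2.669
v -2.507 0.308 -3.354
v -1.889 0.047 -2.629
v -3.691 -0.487 -2.631
v -3.073 -0.748 -1.906
v -3.352 0.195 -2.001
v -2.621 0.687 -2.448
v -2.959 -1.127 -2.812
v -2.228 -0.635 -3.259
v -2.168 -0.839 -2.294
v -2.411 -0.023 -1.793
v -3.169 -0.417 -3.467
v -3.412 0.399 -2.966
v -2.094 0.247 -3.055
v -3.486 -0.687 -2.205
v -3.65 -0.133 -2.261
v -3.287 -0.286 -1.835
v -2.524 0.623 -2.949
v -2.161 0.47 -2.523
v -3.021 0.557 -2.154
v -3.419 -0.91 -2.737
v -3.056 -1.063 -2.311
v -2.293 -0.154 -3.425
v -1.93 -0.307 -2.999
v -2.559 -0.997 -3.106
v -1.895 -0.427 -2.432
v -2.591 -0.895 -2.006
v -2.524 -1.117 -2.539
v -2.094 -0.828 -2.802
v -2.037 0.053 -2.137
v -2.733 -0.414 -1.712
v -2.898 0.14 -1.768
v -2.468 0.429 -2.031
v -2.202 -0.468 -1.94
v -2.847 -0.026 -3.548
v -3.543 -0.493 -3.123
v -3.112 -0.869 -3.229
v -2.682 -0.58 -3.492
v -2.989 0.455 -3.254
v -3.685 -0.013 -2.828
v -3.486 0.388 -2.458
v -3.056 0.677 -2.721
v -3.378 0.028 -3.32
v -4.394 -2.328 -3.866
v -4.764 -2.555 -2.588
v -3.794 -1.326 -3.513
v -4.164 -1.553 -2.235
v -3.576 -2.867 -3.725
v -3.946 -3.094 -2.447
v -2.976 -1.865 -3.372
v -3.346 -2.092 -2.094
f 2 1 5
f 2 5 3
f 3 5 6
f 3 6 4
f 5 1 7
f 5 7 6
f 6 7 8
f 6 8 4
f 7 1 9
f 7 9 8
f 8 9 10
f 8 10 4
f 9 1 11
f 9 11 10
f 10 11 12
f 10 12 4
f 11 1 13
f 11 13 12
f 12 13 14
f 12 14 4
f 13 1 15
f 13 15 14
f 14 15 16
f 14 16 4
f 15 1 17
f 15 17 16
f 16 17 18
f 16 18 4
f 17 1 2
f 17 2 18
f 18 2 3
f 18 3 4
f 20 19 23
f 20 23 21
f 21 23 24
f 21 24 22
f 23 19 25
f 23 25 24
f 24 25 26
f 24 26 22
f 25 19 27
f 25 27 26
f 26 27 28
f 26 28 22
f 27 19 29
f 27 29 28
f 28 29 30
f 28 30 22
f 29 19 31
f 29 31 30
f 30 31 32
f 30 32 22
f 31 19 33
f 31 33 32
f 32 33 34
f 32 34 22
f 33 19 35
f 33 35 34
f 34 35 36
f 34 36 22
f 35 19 37
f 35 37 36
f 36 37 38
f 36 38 22
f 37 19 20
f 37 20 38
f 38 20 21
f 38 21 22
f 40 39 42
f 40 42 41
f 42 39 43
f 42 43 41
f 43 39 44
f 43 44 41
f 44 39 45
f 44 45 41
f 45 39 46
f 45 46 41
f 46 39 47
f 46 47 41
f 47 39 48
f 47 48 41
f 48 39 49
f 48 49 41
f 49 39 50
f 49 50 41
f 50 39 51
f 50 51 41
f 51 39 52
f 51 52 41
f 52 39 53
f 52 53 41
f 53 39 54
f 53 54 41
f 54 39 55
f 54 55 41
f 55 39 56
f 55 56 41
f 56 39 40
f 56 40 41
f 57 94 73
f 94 68 97
f 73 97 62
f 94 97 73
f 57 73 69
f 73 62 74
f 69 74 58
f 73 74 69
f 57 69 78
f 69 58 79
f 78 79 64
f 69 79 78
f 57 78 90
f 78 64 93
f 90 93 67
f 78 93 90
f 57 90 94
f 90 67 98
f 94 98 68
f 90 98 94
f 58 74 85
f 74 62 88
f 85 88 66
f 74 88 85
f 62 97 75
f 97 68 96
f 75 96 61
f 97 96 75
f 68 98 95
f 98 67 91
f 95 91 59
f 98 91 95
f 67 93 92
f 93 64 80
f 92 80 63
f 93 80 92
f 64 79 84
f 79 58 81
f 84 81 65
f 79 81 84
f 60 86 72
f 86 66 87
f 72 87 61
f 86 87 72
f 60 72 70
f 72 61 71
f 70 71 59
f 72 71 70
f 60 70 77
f 70 59 76
f 77 76 63
f 70 76 77
f 60 77 82
f 77 63 83
f 82 83 65
f 77 83 82
f 60 82 86
f 82 65 89
f 86 89 66
f 82 89 86
f 61 87 75
f 87 66 88
f 75 88 62
f 87 88 75
f 59 71 95
f 71 61 96
f 95 96 68
f 71 96 95
f 63 76 92
f 76 59 91
f 92 91 67
f 76 91 92
f 65 83 84
f 83 63 80
f 84 80 64
f 83 80 84
f 66 89 85
f 89 65 81
f 85 81 58
f 89 81 85
f 100 102 99
f 103 100 99
f 99 102 101
f 101 103 99
f 100 106 102
f 104 100 103
f 104 106 100
f 102 106 101
f 105 103 101
f 101 106 105
f 105 104 103
f 106 104 105



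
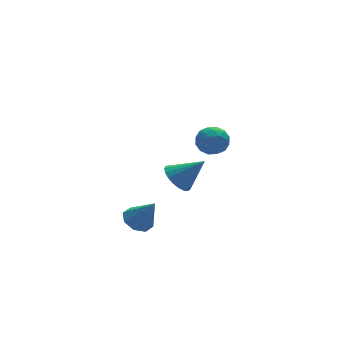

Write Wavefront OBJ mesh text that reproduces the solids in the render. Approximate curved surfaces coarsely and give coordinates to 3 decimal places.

v 0.871 -0.247 2.565
v 1.348 -0.32 1.851
v 1.512 -1.36 3.109
v 1.989 -1.433 2.395
v 2.112 -0.768 2.929
v 1.716 -0.08 2.593
v 1.144 -1.6 2.367
v 0.748 -0.912 2.031
v 1.517 -1.157 1.729
v 2.116 -0.642 2.076
v 0.744 -1.038 2.884
v 1.343 -0.523 3.231
v 1.053 -0.186 2.16
v 1.807 -1.494 2.8
v 1.879 -1.103 3.113
v 2.16 -1.146 2.694
v 1.269 -0.044 2.596
v 1.55 -0.088 2.177
v 1.999 -0.351 2.81
v 1.31 -1.592 2.783
v 1.591 -1.636 2.364
v 0.7 -0.534 2.266
v 0.981 -0.577 1.847
v 0.861 -1.329 2.15
v 1.433 -0.721 1.669
v 1.81 -1.375 1.988
v 1.313 -1.473 1.972
v 1.08 -1.069 1.775
v 1.785 -0.418 1.873
v 2.162 -1.073 2.192
v 2.234 -0.681 2.506
v 2.001 -0.277 2.309
v 1.884 -0.91 1.801
v 0.698 -0.607 2.768
v 1.075 -1.262 3.087
v 0.859 -1.403 2.651
v 0.626 -0.999 2.454
v 1.05 -0.305 2.972
v 1.427 -0.959 3.291
v 1.78 -0.611 3.185
v 1.547 -0.207 2.988
v 0.976 -0.77 3.159
v -0.89 2.337 -4.349
v -0.287 1.903 -4.782
v -0.37 1.543 -2.831
v -0.068 2.48 -4.556
v -0.33 2.974 -4.208
v -0.92 3.094 -3.943
v -1.493 2.771 -3.916
v -1.712 2.193 -4.142
v -1.45 1.699 -4.49
v -0.86 1.579 -4.755
v 2.317 4.278 -3.55
v 3.048 4.481 -4.138
v 3.523 3.642 -2.27
v 3.01 4.821 -3.933
v 2.852 5.068 -3.661
v 2.601 5.177 -3.371
v 2.301 5.132 -3.111
v 2.004 4.938 -2.927
v 1.761 4.631 -2.851
v 1.615 4.262 -2.896
v 1.589 3.896 -3.054
v 1.69 3.597 -3.298
v 1.899 3.415 -3.585
v 2.18 3.382 -3.866
v 2.485 3.504 -4.093
v 2.761 3.76 -4.226
v 2.96 4.106 -4.242
f 1 38 17
f 38 12 41
f 17 41 6
f 38 41 17
f 1 17 13
f 17 6 18
f 13 18 2
f 17 18 13
f 1 13 22
f 13 2 23
f 22 23 8
f 13 23 22
f 1 22 34
f 22 8 37
f 34 37 11
f 22 37 34
f 1 34 38
f 34 11 42
f 38 42 12
f 34 42 38
f 2 18 29
f 18 6 32
f 29 32 10
f 18 32 29
f 6 41 19
f 41 12 40
f 19 40 5
f 41 40 19
f 12 42 39
f 42 11 35
f 39 35 3
f 42 35 39
f 11 37 36
f 37 8 24
f 36 24 7
f 37 24 36
f 8 23 28
f 23 2 25
f 28 25 9
f 23 25 28
f 4 30 16
f 30 10 31
f 16 31 5
f 30 31 16
f 4 16 14
f 16 5 15
f 14 15 3
f 16 15 14
f 4 14 21
f 14 3 20
f 21 20 7
f 14 20 21
f 4 21 26
f 21 7 27
f 26 27 9
f 21 27 26
f 4 26 30
f 26 9 33
f 30 33 10
f 26 33 30
f 5 31 19
f 31 10 32
f 19 32 6
f 31 32 19
f 3 15 39
f 15 5 40
f 39 40 12
f 15 40 39
f 7 20 36
f 20 3 35
f 36 35 11
f 20 35 36
f 9 27 28
f 27 7 24
f 28 24 8
f 27 24 28
f 10 33 29
f 33 9 25
f 29 25 2
f 33 25 29
f 44 43 46
f 44 46 45
f 46 43 47
f 46 47 45
f 47 43 48
f 47 48 45
f 48 43 49
f 48 49 45
f 49 43 50
f 49 50 45
f 50 43 51
f 50 51 45
f 51 43 52
f 51 52 45
f 52 43 44
f 52 44 45
f 54 53 56
f 54 56 55
f 56 53 57
f 56 57 55
f 57 53 58
f 57 58 55
f 58 53 59
f 58 59 55
f 59 53 60
f 59 60 55
f 60 53 61
f 60 61 55
f 61 53 62
f 61 62 55
f 62 53 63
f 62 63 55
f 63 53 64
f 63 64 55
f 64 53 65
f 64 65 55
f 65 53 66
f 65 66 55
f 66 53 67
f 66 67 55
f 67 53 68
f 67 68 55
f 68 53 69
f 68 69 55
f 69 53 54
f 69 54 55



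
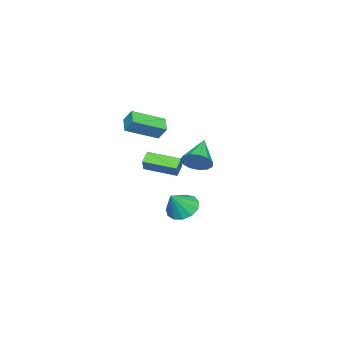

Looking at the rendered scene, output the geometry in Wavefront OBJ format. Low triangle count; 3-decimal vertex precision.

v -0.161 -0.788 0.712
v 0.336 -0.985 1.533
v -1.919 -1.072 1.708
v 0.247 -0.44 1.532
v 0.029 -0.006 1.271
v -0.25 0.181 0.832
v -0.501 0.06 0.355
v -0.644 -0.331 -0.008
v -0.634 -0.866 -0.143
v -0.474 -1.376 -0.007
v -0.214 -1.7 0.358
v 0.062 -1.734 0.835
v 0.267 -1.468 1.273
v -2.574 -2.735 -4.568
v -1.7 -2.32 -5.091
v -1.586 -3.085 -3.192
v -1.961 -1.848 -4.784
v -2.416 -1.659 -4.408
v -2.922 -1.811 -4.084
v -3.317 -2.257 -3.913
v -3.477 -2.854 -3.95
v -3.35 -3.414 -4.183
v -2.977 -3.759 -4.539
v -2.476 -3.778 -4.903
v -2.006 -3.467 -5.162
v -1.717 -2.923 -5.231
v -1.876 -4.653 -0.529
v -1.341 -4.472 0.332
v -2.129 -2.577 -0.808
v -1.594 -2.396 0.053
v -1.106 -4.624 -1.013
v -0.571 -4.443 -0.152
v -1.359 -2.548 -1.292
v -0.824 -2.367 -0.431
v -0.604 -3.494 2.842
v -0.497 -2.913 3.685
v 0.249 -3.018 2.406
v 0.356 -2.437 3.249
v 0.704 -5.023 3.731
v 0.811 -4.442 4.574
v 1.557 -4.547 3.295
v 1.664 -3.966 4.138
f 2 1 4
f 2 4 3
f 4 1 5
f 4 5 3
f 5 1 6
f 5 6 3
f 6 1 7
f 6 7 3
f 7 1 8
f 7 8 3
f 8 1 9
f 8 9 3
f 9 1 10
f 9 10 3
f 10 1 11
f 10 11 3
f 11 1 12
f 11 12 3
f 12 1 13
f 12 13 3
f 13 1 2
f 13 2 3
f 15 14 17
f 15 17 16
f 17 14 18
f 17 18 16
f 18 14 19
f 18 19 16
f 19 14 20
f 19 20 16
f 20 14 21
f 20 21 16
f 21 14 22
f 21 22 16
f 22 14 23
f 22 23 16
f 23 14 24
f 23 24 16
f 24 14 25
f 24 25 16
f 25 14 26
f 25 26 16
f 26 14 15
f 26 15 16
f 28 30 27
f 31 28 27
f 27 30 29
f 29 31 27
f 28 34 30
f 32 28 31
f 32 34 28
f 30 34 29
f 33 31 29
f 29 34 33
f 33 32 31
f 34 32 33
f 36 38 35
f 39 36 35
f 35 38 37
f 37 39 35
f 36 42 38
f 40 36 39
f 40 42 36
f 38 42 37
f 41 39 37
f 37 42 41
f 41 40 39
f 42 40 41



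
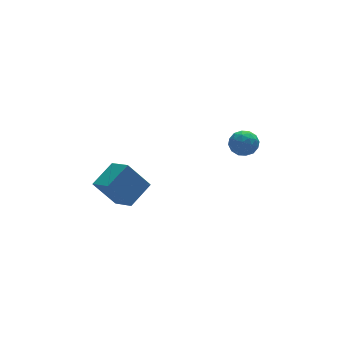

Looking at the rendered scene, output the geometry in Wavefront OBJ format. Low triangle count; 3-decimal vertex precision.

v 3.072 2.792 -0.944
v 3.616 2.267 -0.411
v 2.624 1.573 -1.689
v 3.168 1.048 -1.156
v 2.419 1.453 -0.794
v 2.696 2.207 -0.334
v 3.544 1.633 -1.766
v 3.821 2.387 -1.306
v 3.908 1.55 -0.919
v 3.212 1.439 -0.319
v 3.028 2.401 -1.781
v 2.332 2.29 -1.181
v 3.383 2.637 -0.612
v 2.857 1.203 -1.488
v 2.416 1.442 -1.275
v 2.736 1.133 -0.962
v 2.842 2.601 -0.567
v 3.162 2.293 -0.254
v 2.459 1.814 -0.479
v 3.078 1.547 -1.846
v 3.398 1.239 -1.533
v 3.504 2.707 -1.138
v 3.824 2.398 -0.825
v 3.781 2.026 -1.621
v 3.875 1.907 -0.597
v 3.611 1.19 -1.035
v 3.832 1.534 -1.394
v 3.995 1.977 -1.123
v 3.466 1.841 -0.245
v 3.203 1.125 -0.682
v 2.762 1.363 -0.47
v 2.925 1.806 -0.199
v 3.637 1.42 -0.543
v 3.037 2.715 -1.418
v 2.774 1.999 -1.855
v 3.315 2.034 -1.901
v 3.478 2.477 -1.63
v 2.629 2.65 -1.065
v 2.365 1.933 -1.503
v 2.245 1.863 -0.977
v 2.408 2.306 -0.706
v 2.603 2.42 -1.557
v -3.884 1.565 -3.95
v -5.012 2.112 -2.316
v -4.243 3.001 -4.679
v -5.371 3.548 -3.044
v -2.389 2.332 -3.176
v -3.517 2.879 -1.541
v -2.748 3.768 -3.904
v -3.876 4.315 -2.27
f 1 38 17
f 38 12 41
f 17 41 6
f 38 41 17
f 1 17 13
f 17 6 18
f 13 18 2
f 17 18 13
f 1 13 22
f 13 2 23
f 22 23 8
f 13 23 22
f 1 22 34
f 22 8 37
f 34 37 11
f 22 37 34
f 1 34 38
f 34 11 42
f 38 42 12
f 34 42 38
f 2 18 29
f 18 6 32
f 29 32 10
f 18 32 29
f 6 41 19
f 41 12 40
f 19 40 5
f 41 40 19
f 12 42 39
f 42 11 35
f 39 35 3
f 42 35 39
f 11 37 36
f 37 8 24
f 36 24 7
f 37 24 36
f 8 23 28
f 23 2 25
f 28 25 9
f 23 25 28
f 4 30 16
f 30 10 31
f 16 31 5
f 30 31 16
f 4 16 14
f 16 5 15
f 14 15 3
f 16 15 14
f 4 14 21
f 14 3 20
f 21 20 7
f 14 20 21
f 4 21 26
f 21 7 27
f 26 27 9
f 21 27 26
f 4 26 30
f 26 9 33
f 30 33 10
f 26 33 30
f 5 31 19
f 31 10 32
f 19 32 6
f 31 32 19
f 3 15 39
f 15 5 40
f 39 40 12
f 15 40 39
f 7 20 36
f 20 3 35
f 36 35 11
f 20 35 36
f 9 27 28
f 27 7 24
f 28 24 8
f 27 24 28
f 10 33 29
f 33 9 25
f 29 25 2
f 33 25 29
f 44 46 43
f 47 44 43
f 43 46 45
f 45 47 43
f 44 50 46
f 48 44 47
f 48 50 44
f 46 50 45
f 49 47 45
f 45 50 49
f 49 48 47
f 50 48 49



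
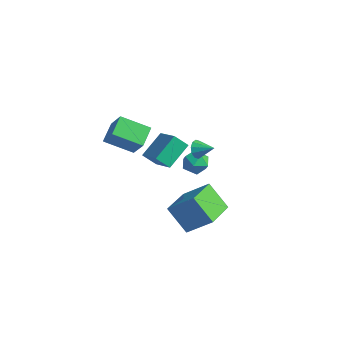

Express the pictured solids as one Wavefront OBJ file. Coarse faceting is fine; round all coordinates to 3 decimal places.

v 0.392 0.39 -0.34
v 0.204 1.847 0.717
v -1.137 0.686 -1.021
v -1.326 2.143 0.036
v 0.846 0.997 -1.096
v 0.657 2.454 -0.039
v -0.684 1.293 -1.777
v -0.872 2.75 -0.72
v -2.124 -0.591 0.74
v -2.73 0.468 1.406
v -3.159 -0.431 -0.456
v -3.765 0.628 0.209
v -0.955 0.612 -0.109
v -1.561 1.671 0.556
v -1.99 0.772 -1.306
v -2.596 1.831 -0.64
v 0.721 3.665 -2.471
v 1.233 3.365 -1.846
v -0.353 2.955 -1.934
v 0.159 2.655 -1.309
v -0.056 3.49 -1.326
v 0.608 3.928 -1.658
v 0.272 2.392 -2.122
v 0.936 2.83 -2.454
v 0.955 2.578 -1.63
v 0.752 3.256 -1.138
v 0.128 3.064 -2.642
v -0.075 3.742 -2.15
v 2.941 -0.942 -2.343
v 4.154 -0.171 -1.179
v 1.989 0.967 -2.615
v 3.203 1.738 -1.45
v 4.077 -0.578 -3.77
v 5.291 0.193 -2.605
v 3.126 1.331 -4.041
v 4.339 2.102 -2.877
v 1.72 2.169 0.321
v 2.018 2.016 -0.213
v 2.64 2.571 0.719
v 1.877 2.377 -0.252
v 1.676 2.659 -0.073
v 1.492 2.753 0.257
v 1.395 2.624 0.611
v 1.422 2.322 0.855
v 1.563 1.961 0.895
v 1.764 1.679 0.715
v 1.948 1.585 0.385
v 2.045 1.714 0.031
f 2 4 1
f 5 2 1
f 1 4 3
f 3 5 1
f 2 8 4
f 6 2 5
f 6 8 2
f 4 8 3
f 7 5 3
f 3 8 7
f 7 6 5
f 8 6 7
f 10 12 9
f 13 10 9
f 9 12 11
f 11 13 9
f 10 16 12
f 14 10 13
f 14 16 10
f 12 16 11
f 15 13 11
f 11 16 15
f 15 14 13
f 16 14 15
f 17 28 22
f 17 22 18
f 17 18 24
f 17 24 27
f 17 27 28
f 18 22 26
f 22 28 21
f 28 27 19
f 27 24 23
f 24 18 25
f 20 26 21
f 20 21 19
f 20 19 23
f 20 23 25
f 20 25 26
f 21 26 22
f 19 21 28
f 23 19 27
f 25 23 24
f 26 25 18
f 30 32 29
f 33 30 29
f 29 32 31
f 31 33 29
f 30 36 32
f 34 30 33
f 34 36 30
f 32 36 31
f 35 33 31
f 31 36 35
f 35 34 33
f 36 34 35
f 38 37 40
f 38 40 39
f 40 37 41
f 40 41 39
f 41 37 42
f 41 42 39
f 42 37 43
f 42 43 39
f 43 37 44
f 43 44 39
f 44 37 45
f 44 45 39
f 45 37 46
f 45 46 39
f 46 37 47
f 46 47 39
f 47 37 48
f 47 48 39
f 48 37 38
f 48 38 39



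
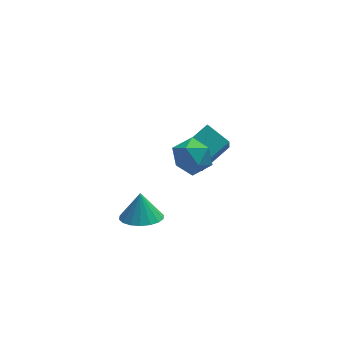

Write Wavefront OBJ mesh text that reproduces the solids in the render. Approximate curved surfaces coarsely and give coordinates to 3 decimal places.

v -0.312 0.46 1.118
v 0.547 0.657 1.491
v 0.333 -0.597 0.189
v 1.192 -0.4 0.562
v 0.53 -0.839 1.094
v 0.13 -0.186 1.668
v 0.75 0.246 0.012
v 0.35 0.899 0.586
v 1.203 0.525 0.807
v 1.067 -0.145 1.476
v -0.187 0.205 0.204
v -0.323 -0.465 0.873
v 1.349 2.612 -3.008
v 1.214 2.018 -1.998
v 0.57 3.54 -2.567
v 0.434 2.946 -1.557
v 2.706 3.434 -2.343
v 2.57 2.84 -1.333
v 1.926 4.362 -1.902
v 1.791 3.768 -0.892
v -1.96 -1.765 -1.039
v -1.373 -2.416 -0.795
v -1.92 -1.295 0.119
v -1.13 -2.119 -0.924
v -1.051 -1.752 -1.076
v -1.152 -1.387 -1.22
v -1.414 -1.097 -1.329
v -1.783 -0.94 -1.38
v -2.188 -0.945 -1.363
v -2.547 -1.114 -1.283
v -2.791 -1.411 -1.154
v -2.869 -1.778 -1.002
v -2.768 -2.142 -0.858
v -2.507 -2.432 -0.749
v -2.137 -2.59 -0.698
v -1.732 -2.584 -0.715
f 1 12 6
f 1 6 2
f 1 2 8
f 1 8 11
f 1 11 12
f 2 6 10
f 6 12 5
f 12 11 3
f 11 8 7
f 8 2 9
f 4 10 5
f 4 5 3
f 4 3 7
f 4 7 9
f 4 9 10
f 5 10 6
f 3 5 12
f 7 3 11
f 9 7 8
f 10 9 2
f 14 16 13
f 17 14 13
f 13 16 15
f 15 17 13
f 14 20 16
f 18 14 17
f 18 20 14
f 16 20 15
f 19 17 15
f 15 20 19
f 19 18 17
f 20 18 19
f 22 21 24
f 22 24 23
f 24 21 25
f 24 25 23
f 25 21 26
f 25 26 23
f 26 21 27
f 26 27 23
f 27 21 28
f 27 28 23
f 28 21 29
f 28 29 23
f 29 21 30
f 29 30 23
f 30 21 31
f 30 31 23
f 31 21 32
f 31 32 23
f 32 21 33
f 32 33 23
f 33 21 34
f 33 34 23
f 34 21 35
f 34 35 23
f 35 21 36
f 35 36 23
f 36 21 22
f 36 22 23



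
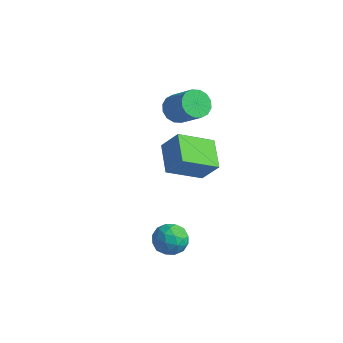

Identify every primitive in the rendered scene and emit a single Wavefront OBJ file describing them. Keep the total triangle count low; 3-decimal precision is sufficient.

v -1.348 -1.691 1.023
v -2.537 -0.61 1.665
v -0.436 -0.089 0.017
v -1.624 0.991 0.66
v -0.516 -1.451 2.16
v -1.704 -0.371 2.803
v 0.397 0.15 1.155
v -0.792 1.231 1.797
v -4.338 2.715 1.396
v -3.77 2.883 0.772
v -2.394 2.713 1.981
v -2.962 2.545 2.604
v -3.873 3.28 0.945
v -2.496 3.11 2.153
v -4.1 3.526 1.238
v -2.723 3.356 2.447
v -4.391 3.555 1.573
v -3.014 3.385 2.782
v -4.668 3.358 1.861
v -3.291 3.189 3.07
v -4.857 2.99 2.024
v -3.48 2.82 3.233
v -4.906 2.547 2.019
v -3.53 2.377 3.228
v -4.804 2.15 1.847
v -3.427 1.98 3.055
v -4.577 1.904 1.553
v -3.2 1.734 2.762
v -4.286 1.875 1.218
v -2.909 1.705 2.427
v -4.009 2.071 0.93
v -2.632 1.902 2.139
v -3.82 2.44 0.767
v -2.443 2.27 1.976
v 0.472 -3.104 -2.381
v 0.909 -2.776 -1.635
v 0.111 -4.344 -1.625
v 0.548 -4.016 -0.879
v -0.236 -3.619 -1.167
v -0.013 -2.853 -1.635
v 1.033 -4.267 -1.625
v 1.256 -3.501 -2.093
v 1.256 -3.495 -1.168
v 0.471 -3.094 -0.884
v 0.549 -4.026 -2.376
v -0.236 -3.625 -2.092
v 0.722 -2.831 -2.074
v 0.298 -4.289 -1.186
v -0.163 -4.056 -1.355
v 0.094 -3.863 -0.916
v 0.18 -2.876 -2.074
v 0.437 -2.683 -1.635
v -0.236 -3.179 -1.361
v 0.583 -4.437 -1.625
v 0.84 -4.244 -1.186
v 0.926 -3.257 -2.344
v 1.183 -3.064 -1.905
v 1.256 -3.941 -1.899
v 1.183 -3.061 -1.361
v 0.971 -3.79 -0.916
v 1.256 -3.938 -1.355
v 1.387 -3.487 -1.63
v 0.722 -2.825 -1.195
v 0.51 -3.555 -0.75
v 0.049 -3.321 -0.92
v 0.18 -2.87 -1.194
v 0.926 -3.248 -0.92
v 0.51 -3.565 -2.51
v 0.298 -4.295 -2.065
v 0.84 -4.25 -2.066
v 0.971 -3.799 -2.34
v 0.049 -3.33 -2.344
v -0.163 -4.059 -1.899
v -0.367 -3.633 -1.63
v -0.236 -3.182 -1.905
v 0.094 -3.872 -2.34
f 2 4 1
f 5 2 1
f 1 4 3
f 3 5 1
f 2 8 4
f 6 2 5
f 6 8 2
f 4 8 3
f 7 5 3
f 3 8 7
f 7 6 5
f 8 6 7
f 10 9 13
f 10 13 11
f 11 13 14
f 11 14 12
f 13 9 15
f 13 15 14
f 14 15 16
f 14 16 12
f 15 9 17
f 15 17 16
f 16 17 18
f 16 18 12
f 17 9 19
f 17 19 18
f 18 19 20
f 18 20 12
f 19 9 21
f 19 21 20
f 20 21 22
f 20 22 12
f 21 9 23
f 21 23 22
f 22 23 24
f 22 24 12
f 23 9 25
f 23 25 24
f 24 25 26
f 24 26 12
f 25 9 27
f 25 27 26
f 26 27 28
f 26 28 12
f 27 9 29
f 27 29 28
f 28 29 30
f 28 30 12
f 29 9 31
f 29 31 30
f 30 31 32
f 30 32 12
f 31 9 33
f 31 33 32
f 32 33 34
f 32 34 12
f 33 9 10
f 33 10 34
f 34 10 11
f 34 11 12
f 35 72 51
f 72 46 75
f 51 75 40
f 72 75 51
f 35 51 47
f 51 40 52
f 47 52 36
f 51 52 47
f 35 47 56
f 47 36 57
f 56 57 42
f 47 57 56
f 35 56 68
f 56 42 71
f 68 71 45
f 56 71 68
f 35 68 72
f 68 45 76
f 72 76 46
f 68 76 72
f 36 52 63
f 52 40 66
f 63 66 44
f 52 66 63
f 40 75 53
f 75 46 74
f 53 74 39
f 75 74 53
f 46 76 73
f 76 45 69
f 73 69 37
f 76 69 73
f 45 71 70
f 71 42 58
f 70 58 41
f 71 58 70
f 42 57 62
f 57 36 59
f 62 59 43
f 57 59 62
f 38 64 50
f 64 44 65
f 50 65 39
f 64 65 50
f 38 50 48
f 50 39 49
f 48 49 37
f 50 49 48
f 38 48 55
f 48 37 54
f 55 54 41
f 48 54 55
f 38 55 60
f 55 41 61
f 60 61 43
f 55 61 60
f 38 60 64
f 60 43 67
f 64 67 44
f 60 67 64
f 39 65 53
f 65 44 66
f 53 66 40
f 65 66 53
f 37 49 73
f 49 39 74
f 73 74 46
f 49 74 73
f 41 54 70
f 54 37 69
f 70 69 45
f 54 69 70
f 43 61 62
f 61 41 58
f 62 58 42
f 61 58 62
f 44 67 63
f 67 43 59
f 63 59 36
f 67 59 63



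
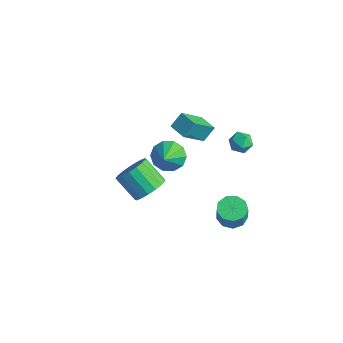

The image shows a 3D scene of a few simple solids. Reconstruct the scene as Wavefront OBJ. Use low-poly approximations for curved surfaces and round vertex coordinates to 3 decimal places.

v 2.018 3.102 -3.798
v 2.863 3.146 -3.997
v 3.148 2.882 -2.84
v 2.302 2.838 -2.642
v 2.666 3.681 -3.826
v 2.951 3.417 -2.67
v 2.166 3.945 -3.643
v 2.45 3.681 -2.486
v 1.596 3.814 -3.532
v 1.88 3.551 -2.375
v 1.223 3.351 -3.546
v 1.508 3.087 -2.389
v 1.222 2.77 -3.678
v 1.507 2.507 -2.521
v 1.594 2.345 -3.866
v 1.879 2.082 -2.71
v 2.163 2.274 -4.023
v 2.448 2.01 -2.866
v 2.665 2.59 -4.074
v 2.95 2.327 -2.918
v -2.571 1.162 -3.798
v -1.961 0.517 -3.219
v -3.318 0.254 -2.082
v -3.929 0.898 -2.662
v -1.88 0.975 -3.017
v -3.238 0.712 -1.88
v -1.958 1.476 -2.993
v -3.315 1.212 -1.856
v -2.176 1.905 -3.154
v -3.533 1.641 -2.017
v -2.484 2.163 -3.463
v -3.842 1.9 -2.326
v -2.813 2.193 -3.848
v -4.17 1.929 -2.711
v -3.086 1.986 -4.222
v -4.443 1.722 -3.085
v -3.241 1.59 -4.499
v -4.599 1.327 -3.362
v -3.243 1.096 -4.616
v -4.601 0.833 -3.479
v -3.091 0.617 -4.545
v -4.448 0.354 -3.408
v -2.82 0.263 -4.303
v -4.177 -0 -3.166
v -2.492 0.115 -3.946
v -3.849 -0.148 -2.809
v -2.182 0.206 -3.555
v -3.539 -0.057 -2.418
v 2.374 2.993 4.29
v 2.828 3.48 4.03
v 2.812 2.2 3.57
v 3.266 2.687 3.31
v 3.345 2.446 3.978
v 3.074 2.936 4.423
v 2.566 2.744 3.177
v 2.295 3.234 3.622
v 2.947 3.326 3.342
v 3.428 3.142 3.837
v 2.212 2.538 3.763
v 2.693 2.354 4.258
v -0.98 2.729 1.955
v -0.995 1.298 3.294
v -0.912 3.438 2.713
v -0.928 2.006 4.052
v 0.128 2.674 1.908
v 0.112 1.242 3.247
v 0.195 3.382 2.666
v 0.18 1.951 4.005
v 0.828 -0.428 3.271
v 1.454 -0.599 2.564
v 1.492 -1.292 4.069
v 1.66 -0.145 2.885
v 1.548 0.201 3.354
v 1.161 0.307 3.791
v 0.647 0.132 4.029
v 0.202 -0.257 3.978
v -0.004 -0.711 3.657
v 0.108 -1.058 3.189
v 0.495 -1.164 2.752
v 1.009 -0.989 2.513
f 2 1 5
f 2 5 3
f 3 5 6
f 3 6 4
f 5 1 7
f 5 7 6
f 6 7 8
f 6 8 4
f 7 1 9
f 7 9 8
f 8 9 10
f 8 10 4
f 9 1 11
f 9 11 10
f 10 11 12
f 10 12 4
f 11 1 13
f 11 13 12
f 12 13 14
f 12 14 4
f 13 1 15
f 13 15 14
f 14 15 16
f 14 16 4
f 15 1 17
f 15 17 16
f 16 17 18
f 16 18 4
f 17 1 19
f 17 19 18
f 18 19 20
f 18 20 4
f 19 1 2
f 19 2 20
f 20 2 3
f 20 3 4
f 22 21 25
f 22 25 23
f 23 25 26
f 23 26 24
f 25 21 27
f 25 27 26
f 26 27 28
f 26 28 24
f 27 21 29
f 27 29 28
f 28 29 30
f 28 30 24
f 29 21 31
f 29 31 30
f 30 31 32
f 30 32 24
f 31 21 33
f 31 33 32
f 32 33 34
f 32 34 24
f 33 21 35
f 33 35 34
f 34 35 36
f 34 36 24
f 35 21 37
f 35 37 36
f 36 37 38
f 36 38 24
f 37 21 39
f 37 39 38
f 38 39 40
f 38 40 24
f 39 21 41
f 39 41 40
f 40 41 42
f 40 42 24
f 41 21 43
f 41 43 42
f 42 43 44
f 42 44 24
f 43 21 45
f 43 45 44
f 44 45 46
f 44 46 24
f 45 21 47
f 45 47 46
f 46 47 48
f 46 48 24
f 47 21 22
f 47 22 48
f 48 22 23
f 48 23 24
f 49 60 54
f 49 54 50
f 49 50 56
f 49 56 59
f 49 59 60
f 50 54 58
f 54 60 53
f 60 59 51
f 59 56 55
f 56 50 57
f 52 58 53
f 52 53 51
f 52 51 55
f 52 55 57
f 52 57 58
f 53 58 54
f 51 53 60
f 55 51 59
f 57 55 56
f 58 57 50
f 62 64 61
f 65 62 61
f 61 64 63
f 63 65 61
f 62 68 64
f 66 62 65
f 66 68 62
f 64 68 63
f 67 65 63
f 63 68 67
f 67 66 65
f 68 66 67
f 70 69 72
f 70 72 71
f 72 69 73
f 72 73 71
f 73 69 74
f 73 74 71
f 74 69 75
f 74 75 71
f 75 69 76
f 75 76 71
f 76 69 77
f 76 77 71
f 77 69 78
f 77 78 71
f 78 69 79
f 78 79 71
f 79 69 80
f 79 80 71
f 80 69 70
f 80 70 71



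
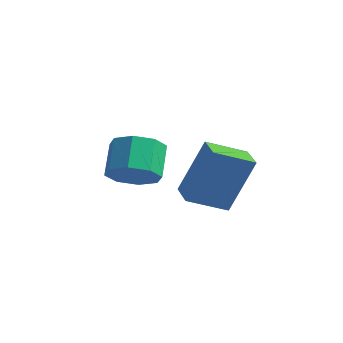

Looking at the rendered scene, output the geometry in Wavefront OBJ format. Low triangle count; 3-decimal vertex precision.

v -0.803 -2.21 0.505
v -0.263 -1.577 2.477
v -1.647 -1.622 0.548
v -1.107 -0.989 2.519
v -0.053 -1.091 -0.059
v 0.487 -0.458 1.912
v -0.897 -0.503 -0.017
v -0.357 0.13 1.955
v -3.351 -1.794 0.653
v -2.565 -1.318 0.694
v -3.102 -0.511 1.647
v -3.889 -0.986 1.607
v -3.014 -1.056 0.219
v -3.551 -0.249 1.172
v -3.661 -1.226 -0.002
v -4.198 -0.419 0.952
v -4.126 -1.729 0.162
v -4.664 -0.922 1.115
v -4.138 -2.269 0.613
v -4.675 -1.462 1.566
v -3.689 -2.531 1.088
v -4.226 -1.724 2.041
v -3.042 -2.361 1.308
v -3.579 -1.554 2.262
v -2.576 -1.858 1.145
v -3.114 -1.051 2.098
f 2 4 1
f 5 2 1
f 1 4 3
f 3 5 1
f 2 8 4
f 6 2 5
f 6 8 2
f 4 8 3
f 7 5 3
f 3 8 7
f 7 6 5
f 8 6 7
f 10 9 13
f 10 13 11
f 11 13 14
f 11 14 12
f 13 9 15
f 13 15 14
f 14 15 16
f 14 16 12
f 15 9 17
f 15 17 16
f 16 17 18
f 16 18 12
f 17 9 19
f 17 19 18
f 18 19 20
f 18 20 12
f 19 9 21
f 19 21 20
f 20 21 22
f 20 22 12
f 21 9 23
f 21 23 22
f 22 23 24
f 22 24 12
f 23 9 25
f 23 25 24
f 24 25 26
f 24 26 12
f 25 9 10
f 25 10 26
f 26 10 11
f 26 11 12



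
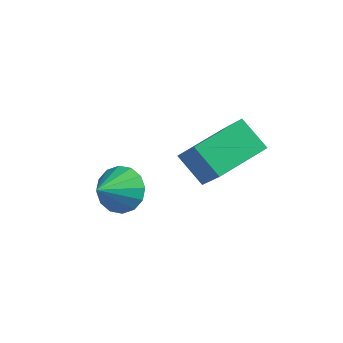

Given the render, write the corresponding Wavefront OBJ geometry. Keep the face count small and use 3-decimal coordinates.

v -0.846 -2.067 -2.13
v 0.133 -2.096 -2.165
v -0.854 -3.333 -1.29
v 0.024 -1.822 -1.752
v -0.317 -1.613 -1.441
v -0.8 -1.526 -1.314
v -1.296 -1.584 -1.406
v -1.671 -1.771 -1.691
v -1.825 -2.037 -2.095
v -1.717 -2.311 -2.507
v -1.375 -2.52 -2.819
v -0.892 -2.607 -2.946
v -0.396 -2.549 -2.854
v -0.021 -2.362 -2.568
v 0.99 -1.293 0.068
v 2.154 -1.952 1.528
v 1.516 0.637 0.519
v 2.681 -0.022 1.979
v 2.079 -1.378 -0.839
v 3.244 -2.037 0.621
v 2.606 0.552 -0.388
v 3.77 -0.107 1.072
f 2 1 4
f 2 4 3
f 4 1 5
f 4 5 3
f 5 1 6
f 5 6 3
f 6 1 7
f 6 7 3
f 7 1 8
f 7 8 3
f 8 1 9
f 8 9 3
f 9 1 10
f 9 10 3
f 10 1 11
f 10 11 3
f 11 1 12
f 11 12 3
f 12 1 13
f 12 13 3
f 13 1 14
f 13 14 3
f 14 1 2
f 14 2 3
f 16 18 15
f 19 16 15
f 15 18 17
f 17 19 15
f 16 22 18
f 20 16 19
f 20 22 16
f 18 22 17
f 21 19 17
f 17 22 21
f 21 20 19
f 22 20 21

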